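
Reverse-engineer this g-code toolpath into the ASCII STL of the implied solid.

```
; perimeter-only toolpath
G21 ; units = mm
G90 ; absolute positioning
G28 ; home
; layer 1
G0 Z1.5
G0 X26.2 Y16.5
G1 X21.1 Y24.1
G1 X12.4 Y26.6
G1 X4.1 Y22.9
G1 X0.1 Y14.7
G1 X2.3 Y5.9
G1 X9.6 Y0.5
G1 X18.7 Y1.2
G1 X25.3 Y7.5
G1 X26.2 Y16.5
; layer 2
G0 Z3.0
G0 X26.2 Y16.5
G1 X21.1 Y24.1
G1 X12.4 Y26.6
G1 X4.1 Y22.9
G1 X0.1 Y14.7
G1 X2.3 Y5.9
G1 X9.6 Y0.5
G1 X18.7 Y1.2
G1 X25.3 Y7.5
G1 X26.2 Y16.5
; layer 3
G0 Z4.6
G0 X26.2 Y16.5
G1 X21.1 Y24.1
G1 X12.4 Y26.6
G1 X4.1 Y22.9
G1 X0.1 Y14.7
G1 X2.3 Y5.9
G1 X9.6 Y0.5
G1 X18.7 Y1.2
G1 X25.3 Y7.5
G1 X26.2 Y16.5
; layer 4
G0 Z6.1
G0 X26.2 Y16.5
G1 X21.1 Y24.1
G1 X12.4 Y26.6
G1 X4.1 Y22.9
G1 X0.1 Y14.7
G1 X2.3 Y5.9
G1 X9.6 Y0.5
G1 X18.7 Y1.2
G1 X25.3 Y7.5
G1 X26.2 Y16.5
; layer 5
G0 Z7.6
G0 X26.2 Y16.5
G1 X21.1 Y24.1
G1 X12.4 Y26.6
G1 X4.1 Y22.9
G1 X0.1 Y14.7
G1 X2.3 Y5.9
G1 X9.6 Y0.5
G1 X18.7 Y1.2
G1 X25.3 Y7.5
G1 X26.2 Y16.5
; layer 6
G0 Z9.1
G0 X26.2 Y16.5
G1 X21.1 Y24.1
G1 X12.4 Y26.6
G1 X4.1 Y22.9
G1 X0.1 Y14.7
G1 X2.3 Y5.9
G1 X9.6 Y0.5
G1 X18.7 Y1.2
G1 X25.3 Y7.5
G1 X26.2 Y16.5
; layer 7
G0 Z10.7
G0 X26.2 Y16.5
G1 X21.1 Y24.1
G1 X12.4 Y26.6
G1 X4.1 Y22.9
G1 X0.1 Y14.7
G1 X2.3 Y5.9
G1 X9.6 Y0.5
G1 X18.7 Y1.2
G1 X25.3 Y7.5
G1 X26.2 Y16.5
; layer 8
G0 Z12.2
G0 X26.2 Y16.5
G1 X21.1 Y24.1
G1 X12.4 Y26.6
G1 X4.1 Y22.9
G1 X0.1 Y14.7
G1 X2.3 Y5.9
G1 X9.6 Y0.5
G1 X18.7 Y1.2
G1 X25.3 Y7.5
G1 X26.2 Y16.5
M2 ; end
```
solid part
  facet normal 0.0000 0.0000 -1.0000
    outer loop
      vertex 12.4 26.6 0.0
      vertex 21.1 24.1 0.0
      vertex 26.2 16.5 0.0
    endloop
  endfacet
  facet normal 0.0000 0.0000 -1.0000
    outer loop
      vertex 4.1 22.9 0.0
      vertex 12.4 26.6 0.0
      vertex 26.2 16.5 0.0
    endloop
  endfacet
  facet normal 0.0000 0.0000 -1.0000
    outer loop
      vertex 0.1 14.7 0.0
      vertex 4.1 22.9 0.0
      vertex 26.2 16.5 0.0
    endloop
  endfacet
  facet normal 0.0000 0.0000 -1.0000
    outer loop
      vertex 2.3 5.9 0.0
      vertex 0.1 14.7 0.0
      vertex 26.2 16.5 0.0
    endloop
  endfacet
  facet normal 0.0000 0.0000 -1.0000
    outer loop
      vertex 9.6 0.5 0.0
      vertex 2.3 5.9 0.0
      vertex 26.2 16.5 0.0
    endloop
  endfacet
  facet normal 0.0000 0.0000 -1.0000
    outer loop
      vertex 18.7 1.2 0.0
      vertex 9.6 0.5 0.0
      vertex 26.2 16.5 0.0
    endloop
  endfacet
  facet normal 0.0000 0.0000 -1.0000
    outer loop
      vertex 25.3 7.5 0.0
      vertex 18.7 1.2 0.0
      vertex 26.2 16.5 0.0
    endloop
  endfacet
  facet normal 0.0000 0.0000 1.0000
    outer loop
      vertex 26.2 16.5 12.2
      vertex 21.1 24.1 12.2
      vertex 12.4 26.6 12.2
    endloop
  endfacet
  facet normal 0.0000 0.0000 1.0000
    outer loop
      vertex 26.2 16.5 12.2
      vertex 12.4 26.6 12.2
      vertex 4.1 22.9 12.2
    endloop
  endfacet
  facet normal 0.0000 0.0000 1.0000
    outer loop
      vertex 26.2 16.5 12.2
      vertex 4.1 22.9 12.2
      vertex 0.1 14.7 12.2
    endloop
  endfacet
  facet normal 0.0000 0.0000 1.0000
    outer loop
      vertex 26.2 16.5 12.2
      vertex 0.1 14.7 12.2
      vertex 2.3 5.9 12.2
    endloop
  endfacet
  facet normal 0.0000 0.0000 1.0000
    outer loop
      vertex 26.2 16.5 12.2
      vertex 2.3 5.9 12.2
      vertex 9.6 0.5 12.2
    endloop
  endfacet
  facet normal 0.0000 0.0000 1.0000
    outer loop
      vertex 26.2 16.5 12.2
      vertex 9.6 0.5 12.2
      vertex 18.7 1.2 12.2
    endloop
  endfacet
  facet normal 0.0000 0.0000 1.0000
    outer loop
      vertex 26.2 16.5 12.2
      vertex 18.7 1.2 12.2
      vertex 25.3 7.5 12.2
    endloop
  endfacet
  facet normal 0.8304 0.5572 0.0000
    outer loop
      vertex 26.2 16.5 0.0
      vertex 21.1 24.1 0.0
      vertex 21.1 24.1 12.2
    endloop
  endfacet
  facet normal 0.8304 0.5572 0.0000
    outer loop
      vertex 26.2 16.5 0.0
      vertex 21.1 24.1 12.2
      vertex 26.2 16.5 12.2
    endloop
  endfacet
  facet normal 0.2762 0.9611 0.0000
    outer loop
      vertex 21.1 24.1 0.0
      vertex 12.4 26.6 0.0
      vertex 12.4 26.6 12.2
    endloop
  endfacet
  facet normal 0.2762 0.9611 0.0000
    outer loop
      vertex 21.1 24.1 0.0
      vertex 12.4 26.6 12.2
      vertex 21.1 24.1 12.2
    endloop
  endfacet
  facet normal -0.4072 0.9134 0.0000
    outer loop
      vertex 12.4 26.6 0.0
      vertex 4.1 22.9 0.0
      vertex 4.1 22.9 12.2
    endloop
  endfacet
  facet normal -0.4072 0.9134 0.0000
    outer loop
      vertex 12.4 26.6 0.0
      vertex 4.1 22.9 12.2
      vertex 12.4 26.6 12.2
    endloop
  endfacet
  facet normal -0.8988 0.4384 0.0000
    outer loop
      vertex 4.1 22.9 0.0
      vertex 0.1 14.7 0.0
      vertex 0.1 14.7 12.2
    endloop
  endfacet
  facet normal -0.8988 0.4384 0.0000
    outer loop
      vertex 4.1 22.9 0.0
      vertex 0.1 14.7 12.2
      vertex 4.1 22.9 12.2
    endloop
  endfacet
  facet normal -0.9701 -0.2425 0.0000
    outer loop
      vertex 0.1 14.7 0.0
      vertex 2.3 5.9 0.0
      vertex 2.3 5.9 12.2
    endloop
  endfacet
  facet normal -0.9701 -0.2425 0.0000
    outer loop
      vertex 0.1 14.7 0.0
      vertex 2.3 5.9 12.2
      vertex 0.1 14.7 12.2
    endloop
  endfacet
  facet normal -0.5947 -0.8039 0.0000
    outer loop
      vertex 2.3 5.9 0.0
      vertex 9.6 0.5 0.0
      vertex 9.6 0.5 12.2
    endloop
  endfacet
  facet normal -0.5947 -0.8039 0.0000
    outer loop
      vertex 2.3 5.9 0.0
      vertex 9.6 0.5 12.2
      vertex 2.3 5.9 12.2
    endloop
  endfacet
  facet normal 0.0767 -0.9971 0.0000
    outer loop
      vertex 9.6 0.5 0.0
      vertex 18.7 1.2 0.0
      vertex 18.7 1.2 12.2
    endloop
  endfacet
  facet normal 0.0767 -0.9971 0.0000
    outer loop
      vertex 9.6 0.5 0.0
      vertex 18.7 1.2 12.2
      vertex 9.6 0.5 12.2
    endloop
  endfacet
  facet normal 0.6905 -0.7234 0.0000
    outer loop
      vertex 18.7 1.2 0.0
      vertex 25.3 7.5 0.0
      vertex 25.3 7.5 12.2
    endloop
  endfacet
  facet normal 0.6905 -0.7234 0.0000
    outer loop
      vertex 18.7 1.2 0.0
      vertex 25.3 7.5 12.2
      vertex 18.7 1.2 12.2
    endloop
  endfacet
  facet normal 0.9950 -0.0995 0.0000
    outer loop
      vertex 25.3 7.5 0.0
      vertex 26.2 16.5 0.0
      vertex 26.2 16.5 12.2
    endloop
  endfacet
  facet normal 0.9950 -0.0995 0.0000
    outer loop
      vertex 25.3 7.5 0.0
      vertex 26.2 16.5 12.2
      vertex 25.3 7.5 12.2
    endloop
  endfacet
endsolid part

The G0 Z moves step by Δz≈1.5 mm. Every layer's G1 loop is the same polygon, so the solid is a straight extrusion of it from z=0 to z≈12.2. Closing with flat bottom and top caps and triangulating gives 32 facets — a regular 9-sided prism (a cylinder approximated with 9 flat sides), circumscribed radius ≈ 13.3 mm, height ≈ 12.2 mm.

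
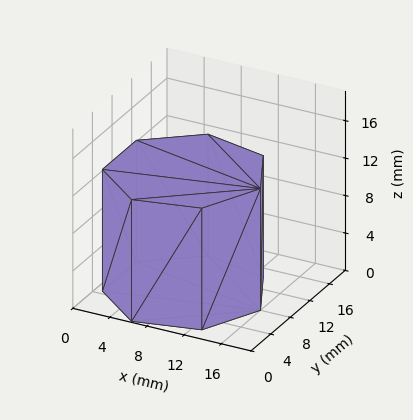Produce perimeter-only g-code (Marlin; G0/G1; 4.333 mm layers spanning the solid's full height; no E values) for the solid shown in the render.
Reading the render: the shape is a regular 7-sided prism (a cylinder approximated with 7 flat sides), circumscribed radius ≈ 8 mm, height ≈ 13 mm (dimensions read to the nearest mm from the axis ticks). For the g-code, the solid's height is divided into equal slices at the stated Δz and each level perimeter traced with G1 moves after a G0 lift.

; perimeter-only toolpath
G21 ; units = mm
G90 ; absolute positioning
G28 ; home
; layer 1
G0 Z4.333
G0 X16.000 Y8.000
G1 X12.988 Y14.255
G1 X6.220 Y15.799
G1 X0.792 Y11.471
G1 X0.792 Y4.529
G1 X6.220 Y0.201
G1 X12.988 Y1.745
G1 X16.000 Y8.000
; layer 2
G0 Z8.667
G0 X16.000 Y8.000
G1 X12.988 Y14.255
G1 X6.220 Y15.799
G1 X0.792 Y11.471
G1 X0.792 Y4.529
G1 X6.220 Y0.201
G1 X12.988 Y1.745
G1 X16.000 Y8.000
; layer 3
G0 Z13.000
G0 X16.000 Y8.000
G1 X12.988 Y14.255
G1 X6.220 Y15.799
G1 X0.792 Y11.471
G1 X0.792 Y4.529
G1 X6.220 Y0.201
G1 X12.988 Y1.745
G1 X16.000 Y8.000
M2 ; end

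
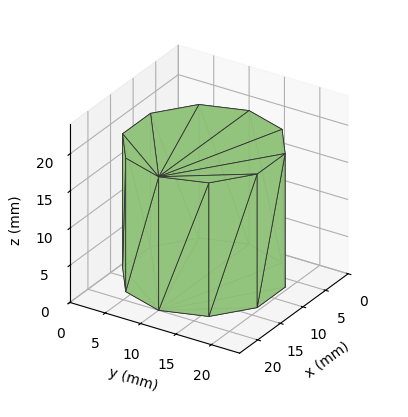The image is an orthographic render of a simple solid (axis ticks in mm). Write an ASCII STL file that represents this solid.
Reading the render: the shape is a regular 10-sided prism (a cylinder approximated with 10 flat sides), circumscribed radius ≈ 10 mm, height ≈ 18 mm (dimensions read to the nearest mm from the axis ticks). For the STL, each face is triangulated and given an outward normal.

solid part
  facet normal 0.0000 0.0000 -1.0000
    outer loop
      vertex 13.090 19.511 0.000
      vertex 18.090 15.878 0.000
      vertex 20.000 10.000 0.000
    endloop
  endfacet
  facet normal 0.0000 0.0000 -1.0000
    outer loop
      vertex 6.910 19.511 0.000
      vertex 13.090 19.511 0.000
      vertex 20.000 10.000 0.000
    endloop
  endfacet
  facet normal 0.0000 0.0000 -1.0000
    outer loop
      vertex 1.910 15.878 0.000
      vertex 6.910 19.511 0.000
      vertex 20.000 10.000 0.000
    endloop
  endfacet
  facet normal 0.0000 0.0000 -1.0000
    outer loop
      vertex 0.000 10.000 0.000
      vertex 1.910 15.878 0.000
      vertex 20.000 10.000 0.000
    endloop
  endfacet
  facet normal 0.0000 0.0000 -1.0000
    outer loop
      vertex 1.910 4.122 0.000
      vertex 0.000 10.000 0.000
      vertex 20.000 10.000 0.000
    endloop
  endfacet
  facet normal 0.0000 0.0000 -1.0000
    outer loop
      vertex 6.910 0.489 0.000
      vertex 1.910 4.122 0.000
      vertex 20.000 10.000 0.000
    endloop
  endfacet
  facet normal 0.0000 0.0000 -1.0000
    outer loop
      vertex 13.090 0.489 0.000
      vertex 6.910 0.489 0.000
      vertex 20.000 10.000 0.000
    endloop
  endfacet
  facet normal 0.0000 0.0000 -1.0000
    outer loop
      vertex 18.090 4.122 0.000
      vertex 13.090 0.489 0.000
      vertex 20.000 10.000 0.000
    endloop
  endfacet
  facet normal 0.0000 0.0000 1.0000
    outer loop
      vertex 20.000 10.000 18.000
      vertex 18.090 15.878 18.000
      vertex 13.090 19.511 18.000
    endloop
  endfacet
  facet normal 0.0000 0.0000 1.0000
    outer loop
      vertex 20.000 10.000 18.000
      vertex 13.090 19.511 18.000
      vertex 6.910 19.511 18.000
    endloop
  endfacet
  facet normal 0.0000 0.0000 1.0000
    outer loop
      vertex 20.000 10.000 18.000
      vertex 6.910 19.511 18.000
      vertex 1.910 15.878 18.000
    endloop
  endfacet
  facet normal 0.0000 0.0000 1.0000
    outer loop
      vertex 20.000 10.000 18.000
      vertex 1.910 15.878 18.000
      vertex 0.000 10.000 18.000
    endloop
  endfacet
  facet normal 0.0000 0.0000 1.0000
    outer loop
      vertex 20.000 10.000 18.000
      vertex 0.000 10.000 18.000
      vertex 1.910 4.122 18.000
    endloop
  endfacet
  facet normal 0.0000 0.0000 1.0000
    outer loop
      vertex 20.000 10.000 18.000
      vertex 1.910 4.122 18.000
      vertex 6.910 0.489 18.000
    endloop
  endfacet
  facet normal 0.0000 0.0000 1.0000
    outer loop
      vertex 20.000 10.000 18.000
      vertex 6.910 0.489 18.000
      vertex 13.090 0.489 18.000
    endloop
  endfacet
  facet normal 0.0000 0.0000 1.0000
    outer loop
      vertex 20.000 10.000 18.000
      vertex 13.090 0.489 18.000
      vertex 18.090 4.122 18.000
    endloop
  endfacet
  facet normal 0.9511 0.3090 0.0000
    outer loop
      vertex 20.000 10.000 0.000
      vertex 18.090 15.878 0.000
      vertex 18.090 15.878 18.000
    endloop
  endfacet
  facet normal 0.9511 0.3090 0.0000
    outer loop
      vertex 20.000 10.000 0.000
      vertex 18.090 15.878 18.000
      vertex 20.000 10.000 18.000
    endloop
  endfacet
  facet normal 0.5878 0.8090 0.0000
    outer loop
      vertex 18.090 15.878 0.000
      vertex 13.090 19.511 0.000
      vertex 13.090 19.511 18.000
    endloop
  endfacet
  facet normal 0.5878 0.8090 0.0000
    outer loop
      vertex 18.090 15.878 0.000
      vertex 13.090 19.511 18.000
      vertex 18.090 15.878 18.000
    endloop
  endfacet
  facet normal 0.0000 1.0000 0.0000
    outer loop
      vertex 13.090 19.511 0.000
      vertex 6.910 19.511 0.000
      vertex 6.910 19.511 18.000
    endloop
  endfacet
  facet normal 0.0000 1.0000 0.0000
    outer loop
      vertex 13.090 19.511 0.000
      vertex 6.910 19.511 18.000
      vertex 13.090 19.511 18.000
    endloop
  endfacet
  facet normal -0.5878 0.8090 0.0000
    outer loop
      vertex 6.910 19.511 0.000
      vertex 1.910 15.878 0.000
      vertex 1.910 15.878 18.000
    endloop
  endfacet
  facet normal -0.5878 0.8090 0.0000
    outer loop
      vertex 6.910 19.511 0.000
      vertex 1.910 15.878 18.000
      vertex 6.910 19.511 18.000
    endloop
  endfacet
  facet normal -0.9511 0.3090 0.0000
    outer loop
      vertex 1.910 15.878 0.000
      vertex 0.000 10.000 0.000
      vertex 0.000 10.000 18.000
    endloop
  endfacet
  facet normal -0.9511 0.3090 0.0000
    outer loop
      vertex 1.910 15.878 0.000
      vertex 0.000 10.000 18.000
      vertex 1.910 15.878 18.000
    endloop
  endfacet
  facet normal -0.9511 -0.3090 0.0000
    outer loop
      vertex 0.000 10.000 0.000
      vertex 1.910 4.122 0.000
      vertex 1.910 4.122 18.000
    endloop
  endfacet
  facet normal -0.9511 -0.3090 0.0000
    outer loop
      vertex 0.000 10.000 0.000
      vertex 1.910 4.122 18.000
      vertex 0.000 10.000 18.000
    endloop
  endfacet
  facet normal -0.5878 -0.8090 0.0000
    outer loop
      vertex 1.910 4.122 0.000
      vertex 6.910 0.489 0.000
      vertex 6.910 0.489 18.000
    endloop
  endfacet
  facet normal -0.5878 -0.8090 0.0000
    outer loop
      vertex 1.910 4.122 0.000
      vertex 6.910 0.489 18.000
      vertex 1.910 4.122 18.000
    endloop
  endfacet
  facet normal 0.0000 -1.0000 0.0000
    outer loop
      vertex 6.910 0.489 0.000
      vertex 13.090 0.489 0.000
      vertex 13.090 0.489 18.000
    endloop
  endfacet
  facet normal 0.0000 -1.0000 0.0000
    outer loop
      vertex 6.910 0.489 0.000
      vertex 13.090 0.489 18.000
      vertex 6.910 0.489 18.000
    endloop
  endfacet
  facet normal 0.5878 -0.8090 0.0000
    outer loop
      vertex 13.090 0.489 0.000
      vertex 18.090 4.122 0.000
      vertex 18.090 4.122 18.000
    endloop
  endfacet
  facet normal 0.5878 -0.8090 0.0000
    outer loop
      vertex 13.090 0.489 0.000
      vertex 18.090 4.122 18.000
      vertex 13.090 0.489 18.000
    endloop
  endfacet
  facet normal 0.9511 -0.3090 0.0000
    outer loop
      vertex 18.090 4.122 0.000
      vertex 20.000 10.000 0.000
      vertex 20.000 10.000 18.000
    endloop
  endfacet
  facet normal 0.9511 -0.3090 0.0000
    outer loop
      vertex 18.090 4.122 0.000
      vertex 20.000 10.000 18.000
      vertex 18.090 4.122 18.000
    endloop
  endfacet
endsolid part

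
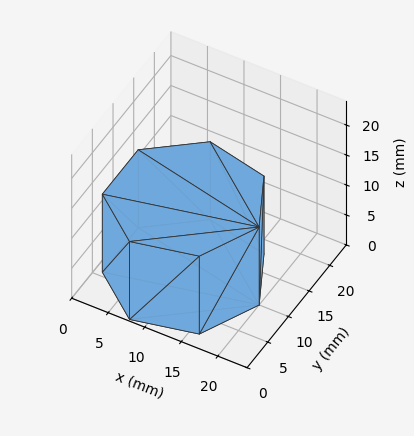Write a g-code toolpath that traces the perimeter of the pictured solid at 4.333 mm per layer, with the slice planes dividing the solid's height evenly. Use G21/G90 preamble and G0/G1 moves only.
Reading the render: the shape is a regular 7-sided prism (a cylinder approximated with 7 flat sides), circumscribed radius ≈ 10 mm, height ≈ 13 mm (dimensions read to the nearest mm from the axis ticks). For the g-code, the solid's height is divided into equal slices at the stated Δz and each level perimeter traced with G1 moves after a G0 lift.

; perimeter-only toolpath
G21 ; units = mm
G90 ; absolute positioning
G28 ; home
; layer 1
G0 Z4.333
G0 X20.000 Y10.000
G1 X16.235 Y17.818
G1 X7.775 Y19.749
G1 X0.990 Y14.339
G1 X0.990 Y5.661
G1 X7.775 Y0.251
G1 X16.235 Y2.182
G1 X20.000 Y10.000
; layer 2
G0 Z8.667
G0 X20.000 Y10.000
G1 X16.235 Y17.818
G1 X7.775 Y19.749
G1 X0.990 Y14.339
G1 X0.990 Y5.661
G1 X7.775 Y0.251
G1 X16.235 Y2.182
G1 X20.000 Y10.000
; layer 3
G0 Z13.000
G0 X20.000 Y10.000
G1 X16.235 Y17.818
G1 X7.775 Y19.749
G1 X0.990 Y14.339
G1 X0.990 Y5.661
G1 X7.775 Y0.251
G1 X16.235 Y2.182
G1 X20.000 Y10.000
M2 ; end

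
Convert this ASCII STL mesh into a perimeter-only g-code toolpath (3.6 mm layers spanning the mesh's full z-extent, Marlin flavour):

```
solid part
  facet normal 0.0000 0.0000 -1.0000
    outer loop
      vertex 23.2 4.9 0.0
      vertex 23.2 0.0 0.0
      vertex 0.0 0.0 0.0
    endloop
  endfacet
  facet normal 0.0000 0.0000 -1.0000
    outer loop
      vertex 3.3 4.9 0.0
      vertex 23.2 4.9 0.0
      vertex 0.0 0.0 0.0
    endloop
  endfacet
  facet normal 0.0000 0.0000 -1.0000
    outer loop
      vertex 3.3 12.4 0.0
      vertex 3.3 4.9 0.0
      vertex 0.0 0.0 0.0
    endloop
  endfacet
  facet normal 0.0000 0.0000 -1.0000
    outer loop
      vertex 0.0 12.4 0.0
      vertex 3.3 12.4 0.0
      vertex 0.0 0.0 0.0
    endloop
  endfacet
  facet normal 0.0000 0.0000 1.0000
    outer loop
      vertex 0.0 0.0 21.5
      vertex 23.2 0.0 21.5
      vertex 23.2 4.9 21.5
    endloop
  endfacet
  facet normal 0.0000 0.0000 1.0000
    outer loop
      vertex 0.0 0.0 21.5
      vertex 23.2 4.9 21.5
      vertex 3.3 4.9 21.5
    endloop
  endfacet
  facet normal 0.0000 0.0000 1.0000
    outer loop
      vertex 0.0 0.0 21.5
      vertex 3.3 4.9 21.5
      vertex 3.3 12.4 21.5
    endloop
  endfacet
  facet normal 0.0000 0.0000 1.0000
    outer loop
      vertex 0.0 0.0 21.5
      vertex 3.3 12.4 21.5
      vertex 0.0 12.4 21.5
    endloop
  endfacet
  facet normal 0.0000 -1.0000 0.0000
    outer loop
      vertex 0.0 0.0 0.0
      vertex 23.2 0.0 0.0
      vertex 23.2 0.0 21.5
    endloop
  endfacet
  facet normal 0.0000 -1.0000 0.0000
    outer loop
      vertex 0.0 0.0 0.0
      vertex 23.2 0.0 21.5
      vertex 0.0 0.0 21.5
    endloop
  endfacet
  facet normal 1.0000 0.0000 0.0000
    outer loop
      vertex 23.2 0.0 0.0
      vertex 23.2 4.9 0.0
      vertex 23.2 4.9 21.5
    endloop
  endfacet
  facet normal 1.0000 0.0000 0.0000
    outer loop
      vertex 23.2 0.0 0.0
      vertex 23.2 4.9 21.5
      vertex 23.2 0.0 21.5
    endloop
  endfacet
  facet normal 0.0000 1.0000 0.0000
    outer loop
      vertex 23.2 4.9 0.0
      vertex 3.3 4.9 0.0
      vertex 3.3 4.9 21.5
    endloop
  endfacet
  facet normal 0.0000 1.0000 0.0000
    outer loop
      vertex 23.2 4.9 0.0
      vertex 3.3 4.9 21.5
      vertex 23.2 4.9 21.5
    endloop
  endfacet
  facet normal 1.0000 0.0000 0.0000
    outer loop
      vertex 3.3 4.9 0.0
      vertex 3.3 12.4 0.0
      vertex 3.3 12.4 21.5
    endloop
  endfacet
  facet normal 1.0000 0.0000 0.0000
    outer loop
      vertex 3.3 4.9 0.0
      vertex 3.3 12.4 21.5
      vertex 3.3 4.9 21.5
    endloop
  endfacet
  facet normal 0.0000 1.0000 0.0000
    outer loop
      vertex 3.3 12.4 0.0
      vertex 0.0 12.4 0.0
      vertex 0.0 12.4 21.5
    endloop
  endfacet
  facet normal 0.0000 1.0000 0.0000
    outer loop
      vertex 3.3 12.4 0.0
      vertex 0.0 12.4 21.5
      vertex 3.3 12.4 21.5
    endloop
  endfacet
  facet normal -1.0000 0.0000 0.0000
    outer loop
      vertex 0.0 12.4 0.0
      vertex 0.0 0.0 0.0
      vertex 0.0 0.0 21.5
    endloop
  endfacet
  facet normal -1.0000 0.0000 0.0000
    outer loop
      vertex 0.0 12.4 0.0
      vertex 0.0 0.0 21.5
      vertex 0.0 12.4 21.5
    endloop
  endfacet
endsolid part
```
; perimeter-only toolpath
G21 ; units = mm
G90 ; absolute positioning
G28 ; home
; layer 1
G0 Z3.6
G0 X0.0 Y0.0
G1 X23.2 Y0.0
G1 X23.2 Y4.9
G1 X3.3 Y4.9
G1 X3.3 Y12.4
G1 X0.0 Y12.4
G1 X0.0 Y0.0
; layer 2
G0 Z7.2
G0 X0.0 Y0.0
G1 X23.2 Y0.0
G1 X23.2 Y4.9
G1 X3.3 Y4.9
G1 X3.3 Y12.4
G1 X0.0 Y12.4
G1 X0.0 Y0.0
; layer 3
G0 Z10.8
G0 X0.0 Y0.0
G1 X23.2 Y0.0
G1 X23.2 Y4.9
G1 X3.3 Y4.9
G1 X3.3 Y12.4
G1 X0.0 Y12.4
G1 X0.0 Y0.0
; layer 4
G0 Z14.3
G0 X0.0 Y0.0
G1 X23.2 Y0.0
G1 X23.2 Y4.9
G1 X3.3 Y4.9
G1 X3.3 Y12.4
G1 X0.0 Y12.4
G1 X0.0 Y0.0
; layer 5
G0 Z17.9
G0 X0.0 Y0.0
G1 X23.2 Y0.0
G1 X23.2 Y4.9
G1 X3.3 Y4.9
G1 X3.3 Y12.4
G1 X0.0 Y12.4
G1 X0.0 Y0.0
; layer 6
G0 Z21.5
G0 X0.0 Y0.0
G1 X23.2 Y0.0
G1 X23.2 Y4.9
G1 X3.3 Y4.9
G1 X3.3 Y12.4
G1 X0.0 Y12.4
G1 X0.0 Y0.0
M2 ; end

The solid is an L-shaped prism: outer 23.2 × 12.4 mm, arm thicknesses ≈ 4.9 mm (horizontal) and 3.3 mm (vertical), extruded 21.5 mm in z. Slicing at Δz = 3.6 mm — 6 equal slices spanning the solid's height, so layer i sits at z = i·h/6 — gives 6 non-empty perimeters. Each is a 6-segment closed polygon; G0 lifts to the layer z and rapids to the start vertex, then G1 traces the edges.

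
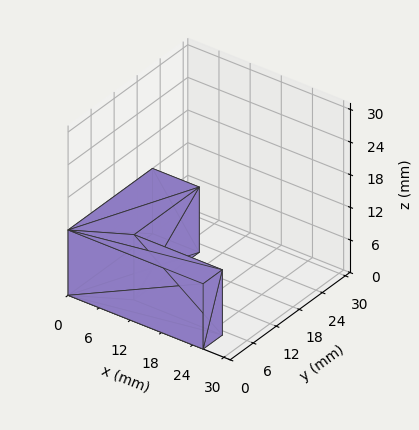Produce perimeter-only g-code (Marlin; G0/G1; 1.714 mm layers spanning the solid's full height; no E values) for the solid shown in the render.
Reading the render: the shape is an L-shaped prism: outer 26 × 22 mm, arm thicknesses ≈ 5 mm (horizontal) and 9 mm (vertical), extruded 12 mm in z (dimensions read to the nearest mm from the axis ticks). For the g-code, the solid's height is divided into equal slices at the stated Δz and each level perimeter traced with G1 moves after a G0 lift.

; perimeter-only toolpath
G21 ; units = mm
G90 ; absolute positioning
G28 ; home
; layer 1
G0 Z1.714
G0 X0.000 Y0.000
G1 X26.000 Y0.000
G1 X26.000 Y5.000
G1 X9.000 Y5.000
G1 X9.000 Y22.000
G1 X0.000 Y22.000
G1 X0.000 Y0.000
; layer 2
G0 Z3.429
G0 X0.000 Y0.000
G1 X26.000 Y0.000
G1 X26.000 Y5.000
G1 X9.000 Y5.000
G1 X9.000 Y22.000
G1 X0.000 Y22.000
G1 X0.000 Y0.000
; layer 3
G0 Z5.143
G0 X0.000 Y0.000
G1 X26.000 Y0.000
G1 X26.000 Y5.000
G1 X9.000 Y5.000
G1 X9.000 Y22.000
G1 X0.000 Y22.000
G1 X0.000 Y0.000
; layer 4
G0 Z6.857
G0 X0.000 Y0.000
G1 X26.000 Y0.000
G1 X26.000 Y5.000
G1 X9.000 Y5.000
G1 X9.000 Y22.000
G1 X0.000 Y22.000
G1 X0.000 Y0.000
; layer 5
G0 Z8.571
G0 X0.000 Y0.000
G1 X26.000 Y0.000
G1 X26.000 Y5.000
G1 X9.000 Y5.000
G1 X9.000 Y22.000
G1 X0.000 Y22.000
G1 X0.000 Y0.000
; layer 6
G0 Z10.286
G0 X0.000 Y0.000
G1 X26.000 Y0.000
G1 X26.000 Y5.000
G1 X9.000 Y5.000
G1 X9.000 Y22.000
G1 X0.000 Y22.000
G1 X0.000 Y0.000
; layer 7
G0 Z12.000
G0 X0.000 Y0.000
G1 X26.000 Y0.000
G1 X26.000 Y5.000
G1 X9.000 Y5.000
G1 X9.000 Y22.000
G1 X0.000 Y22.000
G1 X0.000 Y0.000
M2 ; end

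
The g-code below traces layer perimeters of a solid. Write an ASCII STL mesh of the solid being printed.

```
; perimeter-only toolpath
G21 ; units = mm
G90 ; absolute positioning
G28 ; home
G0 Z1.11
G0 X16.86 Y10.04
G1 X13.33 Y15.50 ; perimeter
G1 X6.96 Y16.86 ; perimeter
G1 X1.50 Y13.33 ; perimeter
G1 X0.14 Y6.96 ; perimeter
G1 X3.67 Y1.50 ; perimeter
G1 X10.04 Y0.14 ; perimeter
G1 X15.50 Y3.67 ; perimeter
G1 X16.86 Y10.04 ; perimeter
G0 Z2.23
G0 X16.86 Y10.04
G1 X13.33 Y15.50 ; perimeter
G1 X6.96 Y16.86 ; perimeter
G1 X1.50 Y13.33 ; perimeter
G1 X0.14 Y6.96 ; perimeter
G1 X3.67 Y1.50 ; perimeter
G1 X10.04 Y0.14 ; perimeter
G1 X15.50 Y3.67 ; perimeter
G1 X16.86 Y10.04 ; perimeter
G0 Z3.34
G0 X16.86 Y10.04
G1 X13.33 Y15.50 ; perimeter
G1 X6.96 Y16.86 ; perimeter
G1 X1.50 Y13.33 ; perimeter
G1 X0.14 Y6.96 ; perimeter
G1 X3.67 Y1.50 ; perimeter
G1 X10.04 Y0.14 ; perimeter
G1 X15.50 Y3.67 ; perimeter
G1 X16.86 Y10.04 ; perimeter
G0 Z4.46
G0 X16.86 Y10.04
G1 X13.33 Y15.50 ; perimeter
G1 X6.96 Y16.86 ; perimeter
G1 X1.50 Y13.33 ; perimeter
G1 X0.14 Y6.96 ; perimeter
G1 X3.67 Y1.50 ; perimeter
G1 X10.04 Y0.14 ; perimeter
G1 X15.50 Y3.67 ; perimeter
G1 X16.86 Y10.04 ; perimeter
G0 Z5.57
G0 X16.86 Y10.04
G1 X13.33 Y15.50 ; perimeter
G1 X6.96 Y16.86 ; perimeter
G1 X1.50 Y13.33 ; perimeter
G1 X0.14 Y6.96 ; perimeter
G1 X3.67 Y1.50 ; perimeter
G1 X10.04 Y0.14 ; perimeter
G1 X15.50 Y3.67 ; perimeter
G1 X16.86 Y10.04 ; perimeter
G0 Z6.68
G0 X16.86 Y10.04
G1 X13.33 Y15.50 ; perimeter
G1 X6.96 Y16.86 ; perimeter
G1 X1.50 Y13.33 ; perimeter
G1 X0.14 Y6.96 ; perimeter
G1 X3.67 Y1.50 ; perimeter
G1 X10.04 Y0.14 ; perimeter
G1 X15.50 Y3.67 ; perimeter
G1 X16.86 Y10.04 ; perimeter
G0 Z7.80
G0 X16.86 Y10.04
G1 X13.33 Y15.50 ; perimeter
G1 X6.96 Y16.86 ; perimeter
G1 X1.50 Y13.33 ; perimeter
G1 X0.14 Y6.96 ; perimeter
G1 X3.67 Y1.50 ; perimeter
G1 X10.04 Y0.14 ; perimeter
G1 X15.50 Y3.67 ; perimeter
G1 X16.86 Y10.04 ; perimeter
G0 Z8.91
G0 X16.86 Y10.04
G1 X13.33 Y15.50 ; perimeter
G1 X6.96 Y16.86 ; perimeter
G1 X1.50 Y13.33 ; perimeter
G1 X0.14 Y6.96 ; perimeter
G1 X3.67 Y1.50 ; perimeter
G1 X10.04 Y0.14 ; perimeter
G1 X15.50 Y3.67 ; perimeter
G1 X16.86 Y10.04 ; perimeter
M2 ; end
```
solid part
  facet normal 0.0000 0.0000 -1.0000
    outer loop
      vertex 6.96 16.86 0.00
      vertex 13.33 15.50 0.00
      vertex 16.86 10.04 0.00
    endloop
  endfacet
  facet normal 0.0000 0.0000 -1.0000
    outer loop
      vertex 1.50 13.33 0.00
      vertex 6.96 16.86 0.00
      vertex 16.86 10.04 0.00
    endloop
  endfacet
  facet normal 0.0000 0.0000 -1.0000
    outer loop
      vertex 0.14 6.96 0.00
      vertex 1.50 13.33 0.00
      vertex 16.86 10.04 0.00
    endloop
  endfacet
  facet normal 0.0000 0.0000 -1.0000
    outer loop
      vertex 3.67 1.50 0.00
      vertex 0.14 6.96 0.00
      vertex 16.86 10.04 0.00
    endloop
  endfacet
  facet normal 0.0000 0.0000 -1.0000
    outer loop
      vertex 10.04 0.14 0.00
      vertex 3.67 1.50 0.00
      vertex 16.86 10.04 0.00
    endloop
  endfacet
  facet normal 0.0000 0.0000 -1.0000
    outer loop
      vertex 15.50 3.67 0.00
      vertex 10.04 0.14 0.00
      vertex 16.86 10.04 0.00
    endloop
  endfacet
  facet normal 0.0000 0.0000 1.0000
    outer loop
      vertex 16.86 10.04 8.91
      vertex 13.33 15.50 8.91
      vertex 6.96 16.86 8.91
    endloop
  endfacet
  facet normal 0.0000 0.0000 1.0000
    outer loop
      vertex 16.86 10.04 8.91
      vertex 6.96 16.86 8.91
      vertex 1.50 13.33 8.91
    endloop
  endfacet
  facet normal 0.0000 0.0000 1.0000
    outer loop
      vertex 16.86 10.04 8.91
      vertex 1.50 13.33 8.91
      vertex 0.14 6.96 8.91
    endloop
  endfacet
  facet normal 0.0000 0.0000 1.0000
    outer loop
      vertex 16.86 10.04 8.91
      vertex 0.14 6.96 8.91
      vertex 3.67 1.50 8.91
    endloop
  endfacet
  facet normal 0.0000 0.0000 1.0000
    outer loop
      vertex 16.86 10.04 8.91
      vertex 3.67 1.50 8.91
      vertex 10.04 0.14 8.91
    endloop
  endfacet
  facet normal 0.0000 0.0000 1.0000
    outer loop
      vertex 16.86 10.04 8.91
      vertex 10.04 0.14 8.91
      vertex 15.50 3.67 8.91
    endloop
  endfacet
  facet normal 0.8398 0.5429 0.0000
    outer loop
      vertex 16.86 10.04 0.00
      vertex 13.33 15.50 0.00
      vertex 13.33 15.50 8.91
    endloop
  endfacet
  facet normal 0.8398 0.5429 0.0000
    outer loop
      vertex 16.86 10.04 0.00
      vertex 13.33 15.50 8.91
      vertex 16.86 10.04 8.91
    endloop
  endfacet
  facet normal 0.2088 0.9780 0.0000
    outer loop
      vertex 13.33 15.50 0.00
      vertex 6.96 16.86 0.00
      vertex 6.96 16.86 8.91
    endloop
  endfacet
  facet normal 0.2088 0.9780 0.0000
    outer loop
      vertex 13.33 15.50 0.00
      vertex 6.96 16.86 8.91
      vertex 13.33 15.50 8.91
    endloop
  endfacet
  facet normal -0.5429 0.8398 0.0000
    outer loop
      vertex 6.96 16.86 0.00
      vertex 1.50 13.33 0.00
      vertex 1.50 13.33 8.91
    endloop
  endfacet
  facet normal -0.5429 0.8398 0.0000
    outer loop
      vertex 6.96 16.86 0.00
      vertex 1.50 13.33 8.91
      vertex 6.96 16.86 8.91
    endloop
  endfacet
  facet normal -0.9780 0.2088 0.0000
    outer loop
      vertex 1.50 13.33 0.00
      vertex 0.14 6.96 0.00
      vertex 0.14 6.96 8.91
    endloop
  endfacet
  facet normal -0.9780 0.2088 0.0000
    outer loop
      vertex 1.50 13.33 0.00
      vertex 0.14 6.96 8.91
      vertex 1.50 13.33 8.91
    endloop
  endfacet
  facet normal -0.8398 -0.5429 0.0000
    outer loop
      vertex 0.14 6.96 0.00
      vertex 3.67 1.50 0.00
      vertex 3.67 1.50 8.91
    endloop
  endfacet
  facet normal -0.8398 -0.5429 0.0000
    outer loop
      vertex 0.14 6.96 0.00
      vertex 3.67 1.50 8.91
      vertex 0.14 6.96 8.91
    endloop
  endfacet
  facet normal -0.2088 -0.9780 0.0000
    outer loop
      vertex 3.67 1.50 0.00
      vertex 10.04 0.14 0.00
      vertex 10.04 0.14 8.91
    endloop
  endfacet
  facet normal -0.2088 -0.9780 0.0000
    outer loop
      vertex 3.67 1.50 0.00
      vertex 10.04 0.14 8.91
      vertex 3.67 1.50 8.91
    endloop
  endfacet
  facet normal 0.5429 -0.8398 0.0000
    outer loop
      vertex 10.04 0.14 0.00
      vertex 15.50 3.67 0.00
      vertex 15.50 3.67 8.91
    endloop
  endfacet
  facet normal 0.5429 -0.8398 0.0000
    outer loop
      vertex 10.04 0.14 0.00
      vertex 15.50 3.67 8.91
      vertex 10.04 0.14 8.91
    endloop
  endfacet
  facet normal 0.9780 -0.2088 0.0000
    outer loop
      vertex 15.50 3.67 0.00
      vertex 16.86 10.04 0.00
      vertex 16.86 10.04 8.91
    endloop
  endfacet
  facet normal 0.9780 -0.2088 0.0000
    outer loop
      vertex 15.50 3.67 0.00
      vertex 16.86 10.04 8.91
      vertex 15.50 3.67 8.91
    endloop
  endfacet
endsolid part

The G0 Z moves step by Δz≈1.11 mm. Every layer's G1 loop is the same polygon, so the solid is a straight extrusion of it from z=0 to z≈8.91. Closing with flat bottom and top caps and triangulating gives 28 facets — a regular 8-sided prism (a cylinder approximated with 8 flat sides), circumscribed radius ≈ 8.5 mm, height ≈ 8.91 mm.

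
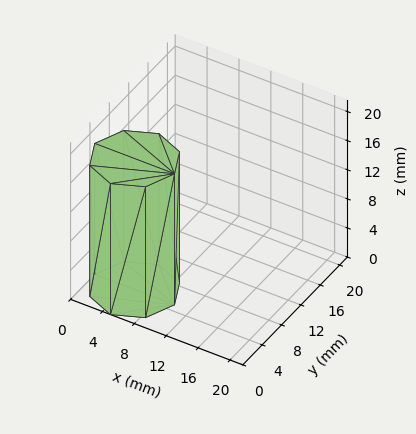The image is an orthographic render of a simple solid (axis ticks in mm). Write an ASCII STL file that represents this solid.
Reading the render: the shape is a regular 8-sided prism (a cylinder approximated with 8 flat sides), circumscribed radius ≈ 5 mm, height ≈ 18 mm (dimensions read to the nearest mm from the axis ticks). For the STL, each face is triangulated and given an outward normal.

solid part
  facet normal 0.0000 0.0000 -1.0000
    outer loop
      vertex 5.0 10.0 0.0
      vertex 8.5 8.5 0.0
      vertex 10.0 5.0 0.0
    endloop
  endfacet
  facet normal 0.0000 0.0000 -1.0000
    outer loop
      vertex 1.5 8.5 0.0
      vertex 5.0 10.0 0.0
      vertex 10.0 5.0 0.0
    endloop
  endfacet
  facet normal 0.0000 0.0000 -1.0000
    outer loop
      vertex 0.0 5.0 0.0
      vertex 1.5 8.5 0.0
      vertex 10.0 5.0 0.0
    endloop
  endfacet
  facet normal 0.0000 0.0000 -1.0000
    outer loop
      vertex 1.5 1.5 0.0
      vertex 0.0 5.0 0.0
      vertex 10.0 5.0 0.0
    endloop
  endfacet
  facet normal 0.0000 0.0000 -1.0000
    outer loop
      vertex 5.0 0.0 0.0
      vertex 1.5 1.5 0.0
      vertex 10.0 5.0 0.0
    endloop
  endfacet
  facet normal 0.0000 0.0000 -1.0000
    outer loop
      vertex 8.5 1.5 0.0
      vertex 5.0 0.0 0.0
      vertex 10.0 5.0 0.0
    endloop
  endfacet
  facet normal 0.0000 0.0000 1.0000
    outer loop
      vertex 10.0 5.0 18.0
      vertex 8.5 8.5 18.0
      vertex 5.0 10.0 18.0
    endloop
  endfacet
  facet normal 0.0000 0.0000 1.0000
    outer loop
      vertex 10.0 5.0 18.0
      vertex 5.0 10.0 18.0
      vertex 1.5 8.5 18.0
    endloop
  endfacet
  facet normal 0.0000 0.0000 1.0000
    outer loop
      vertex 10.0 5.0 18.0
      vertex 1.5 8.5 18.0
      vertex 0.0 5.0 18.0
    endloop
  endfacet
  facet normal 0.0000 0.0000 1.0000
    outer loop
      vertex 10.0 5.0 18.0
      vertex 0.0 5.0 18.0
      vertex 1.5 1.5 18.0
    endloop
  endfacet
  facet normal 0.0000 0.0000 1.0000
    outer loop
      vertex 10.0 5.0 18.0
      vertex 1.5 1.5 18.0
      vertex 5.0 0.0 18.0
    endloop
  endfacet
  facet normal 0.0000 0.0000 1.0000
    outer loop
      vertex 10.0 5.0 18.0
      vertex 5.0 0.0 18.0
      vertex 8.5 1.5 18.0
    endloop
  endfacet
  facet normal 0.9191 0.3939 0.0000
    outer loop
      vertex 10.0 5.0 0.0
      vertex 8.5 8.5 0.0
      vertex 8.5 8.5 18.0
    endloop
  endfacet
  facet normal 0.9191 0.3939 0.0000
    outer loop
      vertex 10.0 5.0 0.0
      vertex 8.5 8.5 18.0
      vertex 10.0 5.0 18.0
    endloop
  endfacet
  facet normal 0.3939 0.9191 0.0000
    outer loop
      vertex 8.5 8.5 0.0
      vertex 5.0 10.0 0.0
      vertex 5.0 10.0 18.0
    endloop
  endfacet
  facet normal 0.3939 0.9191 0.0000
    outer loop
      vertex 8.5 8.5 0.0
      vertex 5.0 10.0 18.0
      vertex 8.5 8.5 18.0
    endloop
  endfacet
  facet normal -0.3939 0.9191 0.0000
    outer loop
      vertex 5.0 10.0 0.0
      vertex 1.5 8.5 0.0
      vertex 1.5 8.5 18.0
    endloop
  endfacet
  facet normal -0.3939 0.9191 0.0000
    outer loop
      vertex 5.0 10.0 0.0
      vertex 1.5 8.5 18.0
      vertex 5.0 10.0 18.0
    endloop
  endfacet
  facet normal -0.9191 0.3939 0.0000
    outer loop
      vertex 1.5 8.5 0.0
      vertex 0.0 5.0 0.0
      vertex 0.0 5.0 18.0
    endloop
  endfacet
  facet normal -0.9191 0.3939 0.0000
    outer loop
      vertex 1.5 8.5 0.0
      vertex 0.0 5.0 18.0
      vertex 1.5 8.5 18.0
    endloop
  endfacet
  facet normal -0.9191 -0.3939 0.0000
    outer loop
      vertex 0.0 5.0 0.0
      vertex 1.5 1.5 0.0
      vertex 1.5 1.5 18.0
    endloop
  endfacet
  facet normal -0.9191 -0.3939 0.0000
    outer loop
      vertex 0.0 5.0 0.0
      vertex 1.5 1.5 18.0
      vertex 0.0 5.0 18.0
    endloop
  endfacet
  facet normal -0.3939 -0.9191 0.0000
    outer loop
      vertex 1.5 1.5 0.0
      vertex 5.0 0.0 0.0
      vertex 5.0 0.0 18.0
    endloop
  endfacet
  facet normal -0.3939 -0.9191 0.0000
    outer loop
      vertex 1.5 1.5 0.0
      vertex 5.0 0.0 18.0
      vertex 1.5 1.5 18.0
    endloop
  endfacet
  facet normal 0.3939 -0.9191 0.0000
    outer loop
      vertex 5.0 0.0 0.0
      vertex 8.5 1.5 0.0
      vertex 8.5 1.5 18.0
    endloop
  endfacet
  facet normal 0.3939 -0.9191 0.0000
    outer loop
      vertex 5.0 0.0 0.0
      vertex 8.5 1.5 18.0
      vertex 5.0 0.0 18.0
    endloop
  endfacet
  facet normal 0.9191 -0.3939 0.0000
    outer loop
      vertex 8.5 1.5 0.0
      vertex 10.0 5.0 0.0
      vertex 10.0 5.0 18.0
    endloop
  endfacet
  facet normal 0.9191 -0.3939 0.0000
    outer loop
      vertex 8.5 1.5 0.0
      vertex 10.0 5.0 18.0
      vertex 8.5 1.5 18.0
    endloop
  endfacet
endsolid part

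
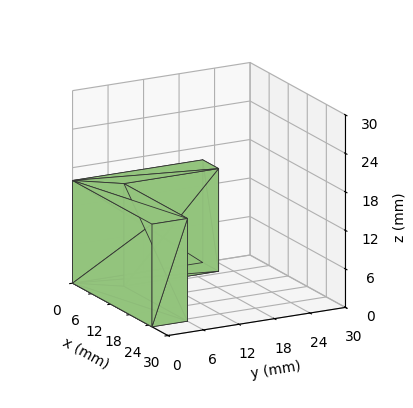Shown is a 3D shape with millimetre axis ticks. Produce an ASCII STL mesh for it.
Reading the render: the shape is an L-shaped prism: outer 25 × 22 mm, arm thicknesses ≈ 6 mm (horizontal) and 5 mm (vertical), extruded 16 mm in z (dimensions read to the nearest mm from the axis ticks). For the STL, each face is triangulated and given an outward normal.

solid part
  facet normal 0.0000 0.0000 -1.0000
    outer loop
      vertex 25.000 6.000 0.000
      vertex 25.000 0.000 0.000
      vertex 0.000 0.000 0.000
    endloop
  endfacet
  facet normal 0.0000 0.0000 -1.0000
    outer loop
      vertex 5.000 6.000 0.000
      vertex 25.000 6.000 0.000
      vertex 0.000 0.000 0.000
    endloop
  endfacet
  facet normal 0.0000 0.0000 -1.0000
    outer loop
      vertex 5.000 22.000 0.000
      vertex 5.000 6.000 0.000
      vertex 0.000 0.000 0.000
    endloop
  endfacet
  facet normal 0.0000 0.0000 -1.0000
    outer loop
      vertex 0.000 22.000 0.000
      vertex 5.000 22.000 0.000
      vertex 0.000 0.000 0.000
    endloop
  endfacet
  facet normal 0.0000 0.0000 1.0000
    outer loop
      vertex 0.000 0.000 16.000
      vertex 25.000 0.000 16.000
      vertex 25.000 6.000 16.000
    endloop
  endfacet
  facet normal 0.0000 0.0000 1.0000
    outer loop
      vertex 0.000 0.000 16.000
      vertex 25.000 6.000 16.000
      vertex 5.000 6.000 16.000
    endloop
  endfacet
  facet normal 0.0000 0.0000 1.0000
    outer loop
      vertex 0.000 0.000 16.000
      vertex 5.000 6.000 16.000
      vertex 5.000 22.000 16.000
    endloop
  endfacet
  facet normal 0.0000 0.0000 1.0000
    outer loop
      vertex 0.000 0.000 16.000
      vertex 5.000 22.000 16.000
      vertex 0.000 22.000 16.000
    endloop
  endfacet
  facet normal 0.0000 -1.0000 0.0000
    outer loop
      vertex 0.000 0.000 0.000
      vertex 25.000 0.000 0.000
      vertex 25.000 0.000 16.000
    endloop
  endfacet
  facet normal 0.0000 -1.0000 0.0000
    outer loop
      vertex 0.000 0.000 0.000
      vertex 25.000 0.000 16.000
      vertex 0.000 0.000 16.000
    endloop
  endfacet
  facet normal 1.0000 0.0000 0.0000
    outer loop
      vertex 25.000 0.000 0.000
      vertex 25.000 6.000 0.000
      vertex 25.000 6.000 16.000
    endloop
  endfacet
  facet normal 1.0000 0.0000 0.0000
    outer loop
      vertex 25.000 0.000 0.000
      vertex 25.000 6.000 16.000
      vertex 25.000 0.000 16.000
    endloop
  endfacet
  facet normal 0.0000 1.0000 0.0000
    outer loop
      vertex 25.000 6.000 0.000
      vertex 5.000 6.000 0.000
      vertex 5.000 6.000 16.000
    endloop
  endfacet
  facet normal 0.0000 1.0000 0.0000
    outer loop
      vertex 25.000 6.000 0.000
      vertex 5.000 6.000 16.000
      vertex 25.000 6.000 16.000
    endloop
  endfacet
  facet normal 1.0000 0.0000 0.0000
    outer loop
      vertex 5.000 6.000 0.000
      vertex 5.000 22.000 0.000
      vertex 5.000 22.000 16.000
    endloop
  endfacet
  facet normal 1.0000 0.0000 0.0000
    outer loop
      vertex 5.000 6.000 0.000
      vertex 5.000 22.000 16.000
      vertex 5.000 6.000 16.000
    endloop
  endfacet
  facet normal 0.0000 1.0000 0.0000
    outer loop
      vertex 5.000 22.000 0.000
      vertex 0.000 22.000 0.000
      vertex 0.000 22.000 16.000
    endloop
  endfacet
  facet normal 0.0000 1.0000 0.0000
    outer loop
      vertex 5.000 22.000 0.000
      vertex 0.000 22.000 16.000
      vertex 5.000 22.000 16.000
    endloop
  endfacet
  facet normal -1.0000 0.0000 0.0000
    outer loop
      vertex 0.000 22.000 0.000
      vertex 0.000 0.000 0.000
      vertex 0.000 0.000 16.000
    endloop
  endfacet
  facet normal -1.0000 0.0000 0.0000
    outer loop
      vertex 0.000 22.000 0.000
      vertex 0.000 0.000 16.000
      vertex 0.000 22.000 16.000
    endloop
  endfacet
endsolid part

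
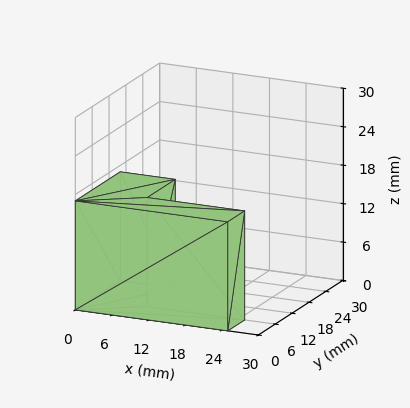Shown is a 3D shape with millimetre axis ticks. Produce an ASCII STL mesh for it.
Reading the render: the shape is an L-shaped prism: outer 25 × 16 mm, arm thicknesses ≈ 6 mm (horizontal) and 9 mm (vertical), extruded 17 mm in z (dimensions read to the nearest mm from the axis ticks). For the STL, each face is triangulated and given an outward normal.

solid part
  facet normal 0.0000 0.0000 -1.0000
    outer loop
      vertex 25.000 6.000 0.000
      vertex 25.000 0.000 0.000
      vertex 0.000 0.000 0.000
    endloop
  endfacet
  facet normal 0.0000 0.0000 -1.0000
    outer loop
      vertex 9.000 6.000 0.000
      vertex 25.000 6.000 0.000
      vertex 0.000 0.000 0.000
    endloop
  endfacet
  facet normal 0.0000 0.0000 -1.0000
    outer loop
      vertex 9.000 16.000 0.000
      vertex 9.000 6.000 0.000
      vertex 0.000 0.000 0.000
    endloop
  endfacet
  facet normal 0.0000 0.0000 -1.0000
    outer loop
      vertex 0.000 16.000 0.000
      vertex 9.000 16.000 0.000
      vertex 0.000 0.000 0.000
    endloop
  endfacet
  facet normal 0.0000 0.0000 1.0000
    outer loop
      vertex 0.000 0.000 17.000
      vertex 25.000 0.000 17.000
      vertex 25.000 6.000 17.000
    endloop
  endfacet
  facet normal 0.0000 0.0000 1.0000
    outer loop
      vertex 0.000 0.000 17.000
      vertex 25.000 6.000 17.000
      vertex 9.000 6.000 17.000
    endloop
  endfacet
  facet normal 0.0000 0.0000 1.0000
    outer loop
      vertex 0.000 0.000 17.000
      vertex 9.000 6.000 17.000
      vertex 9.000 16.000 17.000
    endloop
  endfacet
  facet normal 0.0000 0.0000 1.0000
    outer loop
      vertex 0.000 0.000 17.000
      vertex 9.000 16.000 17.000
      vertex 0.000 16.000 17.000
    endloop
  endfacet
  facet normal 0.0000 -1.0000 0.0000
    outer loop
      vertex 0.000 0.000 0.000
      vertex 25.000 0.000 0.000
      vertex 25.000 0.000 17.000
    endloop
  endfacet
  facet normal 0.0000 -1.0000 0.0000
    outer loop
      vertex 0.000 0.000 0.000
      vertex 25.000 0.000 17.000
      vertex 0.000 0.000 17.000
    endloop
  endfacet
  facet normal 1.0000 0.0000 0.0000
    outer loop
      vertex 25.000 0.000 0.000
      vertex 25.000 6.000 0.000
      vertex 25.000 6.000 17.000
    endloop
  endfacet
  facet normal 1.0000 0.0000 0.0000
    outer loop
      vertex 25.000 0.000 0.000
      vertex 25.000 6.000 17.000
      vertex 25.000 0.000 17.000
    endloop
  endfacet
  facet normal 0.0000 1.0000 0.0000
    outer loop
      vertex 25.000 6.000 0.000
      vertex 9.000 6.000 0.000
      vertex 9.000 6.000 17.000
    endloop
  endfacet
  facet normal 0.0000 1.0000 0.0000
    outer loop
      vertex 25.000 6.000 0.000
      vertex 9.000 6.000 17.000
      vertex 25.000 6.000 17.000
    endloop
  endfacet
  facet normal 1.0000 0.0000 0.0000
    outer loop
      vertex 9.000 6.000 0.000
      vertex 9.000 16.000 0.000
      vertex 9.000 16.000 17.000
    endloop
  endfacet
  facet normal 1.0000 0.0000 0.0000
    outer loop
      vertex 9.000 6.000 0.000
      vertex 9.000 16.000 17.000
      vertex 9.000 6.000 17.000
    endloop
  endfacet
  facet normal 0.0000 1.0000 0.0000
    outer loop
      vertex 9.000 16.000 0.000
      vertex 0.000 16.000 0.000
      vertex 0.000 16.000 17.000
    endloop
  endfacet
  facet normal 0.0000 1.0000 0.0000
    outer loop
      vertex 9.000 16.000 0.000
      vertex 0.000 16.000 17.000
      vertex 9.000 16.000 17.000
    endloop
  endfacet
  facet normal -1.0000 0.0000 0.0000
    outer loop
      vertex 0.000 16.000 0.000
      vertex 0.000 0.000 0.000
      vertex 0.000 0.000 17.000
    endloop
  endfacet
  facet normal -1.0000 0.0000 0.0000
    outer loop
      vertex 0.000 16.000 0.000
      vertex 0.000 0.000 17.000
      vertex 0.000 16.000 17.000
    endloop
  endfacet
endsolid part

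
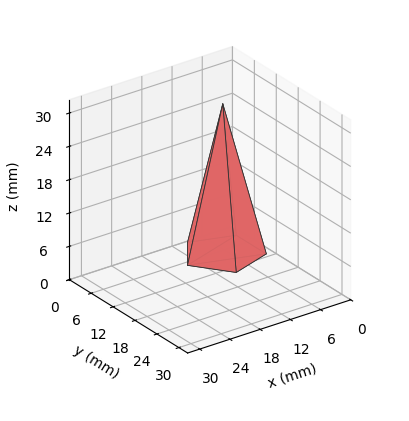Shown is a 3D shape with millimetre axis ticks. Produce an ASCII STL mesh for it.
Reading the render: the shape is a regular 5-sided pyramid, base circumscribed radius ≈ 7 mm, apex at z ≈ 27 mm (dimensions read to the nearest mm from the axis ticks). For the STL, each face is triangulated and given an outward normal.

solid part
  facet normal 0.0000 0.0000 -1.0000
    outer loop
      vertex 1.337 11.114 0.000
      vertex 9.163 13.657 0.000
      vertex 14.000 7.000 0.000
    endloop
  endfacet
  facet normal 0.0000 0.0000 -1.0000
    outer loop
      vertex 1.337 2.886 0.000
      vertex 1.337 11.114 0.000
      vertex 14.000 7.000 0.000
    endloop
  endfacet
  facet normal 0.0000 0.0000 -1.0000
    outer loop
      vertex 9.163 0.343 0.000
      vertex 1.337 2.886 0.000
      vertex 14.000 7.000 0.000
    endloop
  endfacet
  facet normal 0.7918 0.5753 0.2053
    outer loop
      vertex 14.000 7.000 0.000
      vertex 9.163 13.657 0.000
      vertex 7.000 7.000 27.000
    endloop
  endfacet
  facet normal -0.3025 0.9308 0.2053
    outer loop
      vertex 9.163 13.657 0.000
      vertex 1.337 11.114 0.000
      vertex 7.000 7.000 27.000
    endloop
  endfacet
  facet normal -0.9787 0.0000 0.2053
    outer loop
      vertex 1.337 11.114 0.000
      vertex 1.337 2.886 0.000
      vertex 7.000 7.000 27.000
    endloop
  endfacet
  facet normal -0.3025 -0.9308 0.2053
    outer loop
      vertex 1.337 2.886 0.000
      vertex 9.163 0.343 0.000
      vertex 7.000 7.000 27.000
    endloop
  endfacet
  facet normal 0.7918 -0.5753 0.2053
    outer loop
      vertex 9.163 0.343 0.000
      vertex 14.000 7.000 0.000
      vertex 7.000 7.000 27.000
    endloop
  endfacet
endsolid part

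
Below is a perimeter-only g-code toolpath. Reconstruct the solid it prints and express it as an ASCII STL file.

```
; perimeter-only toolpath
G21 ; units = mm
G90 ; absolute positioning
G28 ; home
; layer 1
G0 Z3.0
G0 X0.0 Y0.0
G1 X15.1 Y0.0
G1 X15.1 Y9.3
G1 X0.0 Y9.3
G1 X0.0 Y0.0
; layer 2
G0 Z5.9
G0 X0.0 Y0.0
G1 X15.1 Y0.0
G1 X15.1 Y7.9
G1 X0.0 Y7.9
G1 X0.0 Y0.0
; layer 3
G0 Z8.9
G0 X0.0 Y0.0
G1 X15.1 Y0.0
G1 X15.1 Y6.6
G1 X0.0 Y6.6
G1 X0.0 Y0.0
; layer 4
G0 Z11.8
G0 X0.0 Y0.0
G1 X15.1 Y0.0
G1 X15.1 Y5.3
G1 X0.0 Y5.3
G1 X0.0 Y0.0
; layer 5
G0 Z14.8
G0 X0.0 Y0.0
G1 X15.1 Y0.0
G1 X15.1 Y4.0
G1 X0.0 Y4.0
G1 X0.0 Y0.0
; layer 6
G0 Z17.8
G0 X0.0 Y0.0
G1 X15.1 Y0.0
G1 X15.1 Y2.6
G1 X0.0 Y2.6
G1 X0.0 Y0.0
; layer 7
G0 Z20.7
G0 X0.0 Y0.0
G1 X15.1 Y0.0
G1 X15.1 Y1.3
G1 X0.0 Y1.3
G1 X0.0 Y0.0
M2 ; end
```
solid part
  facet normal 0.0000 0.0000 -1.0000
    outer loop
      vertex 15.1 10.6 0.0
      vertex 15.1 0.0 0.0
      vertex 0.0 0.0 0.0
    endloop
  endfacet
  facet normal 0.0000 0.0000 -1.0000
    outer loop
      vertex 0.0 10.6 0.0
      vertex 15.1 10.6 0.0
      vertex 0.0 0.0 0.0
    endloop
  endfacet
  facet normal 0.0000 -1.0000 0.0000
    outer loop
      vertex 0.0 0.0 0.0
      vertex 15.1 0.0 0.0
      vertex 15.1 0.0 23.7
    endloop
  endfacet
  facet normal 0.0000 -1.0000 0.0000
    outer loop
      vertex 0.0 0.0 0.0
      vertex 15.1 0.0 23.7
      vertex 0.0 0.0 23.7
    endloop
  endfacet
  facet normal 0.0000 0.9129 0.4083
    outer loop
      vertex 0.0 0.0 23.7
      vertex 15.1 0.0 23.7
      vertex 15.1 10.6 0.0
    endloop
  endfacet
  facet normal 0.0000 0.9129 0.4083
    outer loop
      vertex 0.0 0.0 23.7
      vertex 15.1 10.6 0.0
      vertex 0.0 10.6 0.0
    endloop
  endfacet
  facet normal -1.0000 0.0000 0.0000
    outer loop
      vertex 0.0 0.0 23.7
      vertex 0.0 10.6 0.0
      vertex 0.0 0.0 0.0
    endloop
  endfacet
  facet normal 1.0000 0.0000 0.0000
    outer loop
      vertex 15.1 0.0 0.0
      vertex 15.1 10.6 0.0
      vertex 15.1 0.0 23.7
    endloop
  endfacet
endsolid part

The G0 Z moves step by Δz≈3.0 mm. The G1 loops shrink linearly with z, so the solid tapers from its base footprint up to z≈23.7. Closing with a flat bottom cap and the tapered top and triangulating gives 8 facets — a wedge (ramp): 15.1 × 10.6 mm base, rising to 23.7 mm along the y=0 edge and sloping linearly to z=0 at y=10.6.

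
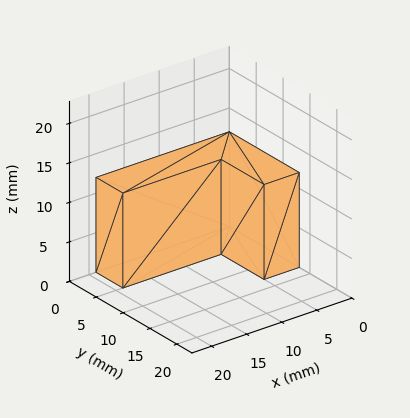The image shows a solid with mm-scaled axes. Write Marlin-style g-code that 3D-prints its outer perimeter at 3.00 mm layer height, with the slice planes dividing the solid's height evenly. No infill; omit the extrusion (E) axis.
Reading the render: the shape is an L-shaped prism: outer 19 × 13 mm, arm thicknesses ≈ 5 mm (horizontal) and 5 mm (vertical), extruded 12 mm in z (dimensions read to the nearest mm from the axis ticks). For the g-code, the solid's height is divided into equal slices at the stated Δz and each level perimeter traced with G1 moves after a G0 lift.

; perimeter-only toolpath
G21 ; units = mm
G90 ; absolute positioning
G28 ; home
; layer 1
G0 Z3.00
G0 X0.00 Y0.00
G1 X19.00 Y0.00
G1 X19.00 Y5.00
G1 X5.00 Y5.00
G1 X5.00 Y13.00
G1 X0.00 Y13.00
G1 X0.00 Y0.00
; layer 2
G0 Z6.00
G0 X0.00 Y0.00
G1 X19.00 Y0.00
G1 X19.00 Y5.00
G1 X5.00 Y5.00
G1 X5.00 Y13.00
G1 X0.00 Y13.00
G1 X0.00 Y0.00
; layer 3
G0 Z9.00
G0 X0.00 Y0.00
G1 X19.00 Y0.00
G1 X19.00 Y5.00
G1 X5.00 Y5.00
G1 X5.00 Y13.00
G1 X0.00 Y13.00
G1 X0.00 Y0.00
; layer 4
G0 Z12.00
G0 X0.00 Y0.00
G1 X19.00 Y0.00
G1 X19.00 Y5.00
G1 X5.00 Y5.00
G1 X5.00 Y13.00
G1 X0.00 Y13.00
G1 X0.00 Y0.00
M2 ; end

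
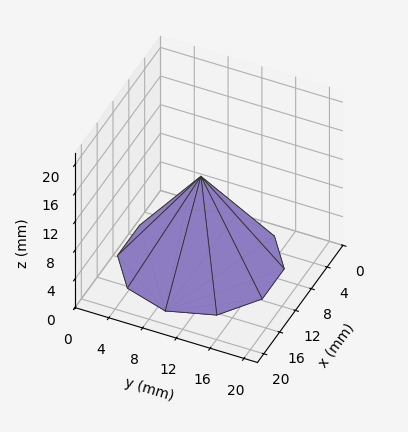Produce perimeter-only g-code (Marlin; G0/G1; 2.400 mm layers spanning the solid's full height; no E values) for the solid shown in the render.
Reading the render: the shape is a regular 10-sided pyramid, base circumscribed radius ≈ 9 mm, apex at z ≈ 12 mm (dimensions read to the nearest mm from the axis ticks). For the g-code, the solid's height is divided into equal slices at the stated Δz and each level perimeter traced with G1 moves after a G0 lift.

; perimeter-only toolpath
G21 ; units = mm
G90 ; absolute positioning
G28 ; home
; layer 1
G0 Z2.400
G0 X16.200 Y9.000
G1 X14.825 Y13.232
G1 X11.225 Y15.848
G1 X6.775 Y15.848
G1 X3.175 Y13.232
G1 X1.800 Y9.000
G1 X3.175 Y4.768
G1 X6.775 Y2.152
G1 X11.225 Y2.152
G1 X14.825 Y4.768
G1 X16.200 Y9.000
; layer 2
G0 Z4.800
G0 X14.400 Y9.000
G1 X13.369 Y12.174
G1 X10.669 Y14.136
G1 X7.331 Y14.136
G1 X4.631 Y12.174
G1 X3.600 Y9.000
G1 X4.631 Y5.826
G1 X7.331 Y3.864
G1 X10.669 Y3.864
G1 X13.369 Y5.826
G1 X14.400 Y9.000
; layer 3
G0 Z7.200
G0 X12.600 Y9.000
G1 X11.912 Y11.116
G1 X10.112 Y12.424
G1 X7.888 Y12.424
G1 X6.088 Y11.116
G1 X5.400 Y9.000
G1 X6.088 Y6.884
G1 X7.888 Y5.576
G1 X10.112 Y5.576
G1 X11.912 Y6.884
G1 X12.600 Y9.000
; layer 4
G0 Z9.600
G0 X10.800 Y9.000
G1 X10.456 Y10.058
G1 X9.556 Y10.712
G1 X8.444 Y10.712
G1 X7.544 Y10.058
G1 X7.200 Y9.000
G1 X7.544 Y7.942
G1 X8.444 Y7.288
G1 X9.556 Y7.288
G1 X10.456 Y7.942
G1 X10.800 Y9.000
M2 ; end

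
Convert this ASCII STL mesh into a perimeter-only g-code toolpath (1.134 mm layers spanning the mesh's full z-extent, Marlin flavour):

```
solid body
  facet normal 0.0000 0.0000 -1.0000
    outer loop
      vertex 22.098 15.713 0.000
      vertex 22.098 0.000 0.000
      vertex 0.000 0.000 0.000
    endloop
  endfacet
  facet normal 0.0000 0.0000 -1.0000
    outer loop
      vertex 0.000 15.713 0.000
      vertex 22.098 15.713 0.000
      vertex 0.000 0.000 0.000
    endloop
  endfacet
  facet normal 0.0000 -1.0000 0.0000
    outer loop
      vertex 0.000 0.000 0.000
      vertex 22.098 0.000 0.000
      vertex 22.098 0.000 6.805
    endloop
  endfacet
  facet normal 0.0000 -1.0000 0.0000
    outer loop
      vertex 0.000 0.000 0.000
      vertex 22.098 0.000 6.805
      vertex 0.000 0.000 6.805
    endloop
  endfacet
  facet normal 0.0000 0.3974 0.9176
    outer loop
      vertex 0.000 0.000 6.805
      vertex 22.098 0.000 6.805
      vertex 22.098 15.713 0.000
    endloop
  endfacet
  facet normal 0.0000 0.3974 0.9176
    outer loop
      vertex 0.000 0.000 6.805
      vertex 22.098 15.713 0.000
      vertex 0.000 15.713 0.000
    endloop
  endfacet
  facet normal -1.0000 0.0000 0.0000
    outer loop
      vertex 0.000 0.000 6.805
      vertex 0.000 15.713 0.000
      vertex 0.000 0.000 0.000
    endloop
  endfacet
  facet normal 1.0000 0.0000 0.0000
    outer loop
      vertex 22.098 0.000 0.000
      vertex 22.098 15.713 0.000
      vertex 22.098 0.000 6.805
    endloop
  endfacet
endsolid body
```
; perimeter-only toolpath
G21 ; units = mm
G90 ; absolute positioning
G28 ; home
; layer 1
G0 Z1.134
G0 X0.000 Y0.000
G1 X22.098 Y0.000
G1 X22.098 Y13.094
G1 X0.000 Y13.094
G1 X0.000 Y0.000
; layer 2
G0 Z2.268
G0 X0.000 Y0.000
G1 X22.098 Y0.000
G1 X22.098 Y10.475
G1 X0.000 Y10.475
G1 X0.000 Y0.000
; layer 3
G0 Z3.402
G0 X0.000 Y0.000
G1 X22.098 Y0.000
G1 X22.098 Y7.856
G1 X0.000 Y7.856
G1 X0.000 Y0.000
; layer 4
G0 Z4.537
G0 X0.000 Y0.000
G1 X22.098 Y0.000
G1 X22.098 Y5.238
G1 X0.000 Y5.238
G1 X0.000 Y0.000
; layer 5
G0 Z5.671
G0 X0.000 Y0.000
G1 X22.098 Y0.000
G1 X22.098 Y2.619
G1 X0.000 Y2.619
G1 X0.000 Y0.000
M2 ; end

The solid is a wedge (ramp): 22.1 × 15.7 mm base, rising to 6.8 mm along the y=0 edge and sloping linearly to z=0 at y=15.7. Slicing at Δz = 1.134 mm — 6 equal slices spanning the solid's height, so layer i sits at z = i·h/6 — gives 5 non-empty perimeters. Each is a 4-segment closed polygon; G0 lifts to the layer z and rapids to the start vertex, then G1 traces the edges. The cross-section shrinks linearly with z (the slice at the apex is degenerate and omitted).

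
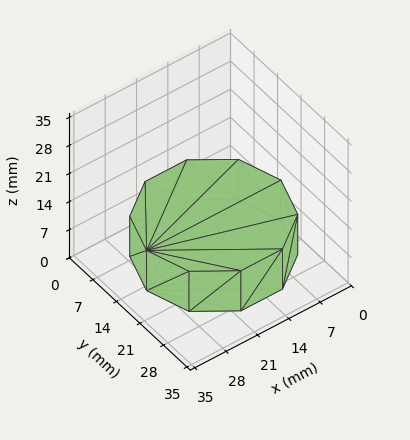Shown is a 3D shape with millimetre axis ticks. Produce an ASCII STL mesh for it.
Reading the render: the shape is a regular 10-sided prism (a cylinder approximated with 10 flat sides), circumscribed radius ≈ 15 mm, height ≈ 10 mm (dimensions read to the nearest mm from the axis ticks). For the STL, each face is triangulated and given an outward normal.

solid part
  facet normal 0.0000 0.0000 -1.0000
    outer loop
      vertex 19.64 29.27 0.00
      vertex 27.14 23.82 0.00
      vertex 30.00 15.00 0.00
    endloop
  endfacet
  facet normal 0.0000 0.0000 -1.0000
    outer loop
      vertex 10.36 29.27 0.00
      vertex 19.64 29.27 0.00
      vertex 30.00 15.00 0.00
    endloop
  endfacet
  facet normal 0.0000 0.0000 -1.0000
    outer loop
      vertex 2.86 23.82 0.00
      vertex 10.36 29.27 0.00
      vertex 30.00 15.00 0.00
    endloop
  endfacet
  facet normal 0.0000 0.0000 -1.0000
    outer loop
      vertex 0.00 15.00 0.00
      vertex 2.86 23.82 0.00
      vertex 30.00 15.00 0.00
    endloop
  endfacet
  facet normal 0.0000 0.0000 -1.0000
    outer loop
      vertex 2.86 6.18 0.00
      vertex 0.00 15.00 0.00
      vertex 30.00 15.00 0.00
    endloop
  endfacet
  facet normal 0.0000 0.0000 -1.0000
    outer loop
      vertex 10.36 0.73 0.00
      vertex 2.86 6.18 0.00
      vertex 30.00 15.00 0.00
    endloop
  endfacet
  facet normal 0.0000 0.0000 -1.0000
    outer loop
      vertex 19.64 0.73 0.00
      vertex 10.36 0.73 0.00
      vertex 30.00 15.00 0.00
    endloop
  endfacet
  facet normal 0.0000 0.0000 -1.0000
    outer loop
      vertex 27.14 6.18 0.00
      vertex 19.64 0.73 0.00
      vertex 30.00 15.00 0.00
    endloop
  endfacet
  facet normal 0.0000 0.0000 1.0000
    outer loop
      vertex 30.00 15.00 10.00
      vertex 27.14 23.82 10.00
      vertex 19.64 29.27 10.00
    endloop
  endfacet
  facet normal 0.0000 0.0000 1.0000
    outer loop
      vertex 30.00 15.00 10.00
      vertex 19.64 29.27 10.00
      vertex 10.36 29.27 10.00
    endloop
  endfacet
  facet normal 0.0000 0.0000 1.0000
    outer loop
      vertex 30.00 15.00 10.00
      vertex 10.36 29.27 10.00
      vertex 2.86 23.82 10.00
    endloop
  endfacet
  facet normal 0.0000 0.0000 1.0000
    outer loop
      vertex 30.00 15.00 10.00
      vertex 2.86 23.82 10.00
      vertex 0.00 15.00 10.00
    endloop
  endfacet
  facet normal 0.0000 0.0000 1.0000
    outer loop
      vertex 30.00 15.00 10.00
      vertex 0.00 15.00 10.00
      vertex 2.86 6.18 10.00
    endloop
  endfacet
  facet normal 0.0000 0.0000 1.0000
    outer loop
      vertex 30.00 15.00 10.00
      vertex 2.86 6.18 10.00
      vertex 10.36 0.73 10.00
    endloop
  endfacet
  facet normal 0.0000 0.0000 1.0000
    outer loop
      vertex 30.00 15.00 10.00
      vertex 10.36 0.73 10.00
      vertex 19.64 0.73 10.00
    endloop
  endfacet
  facet normal 0.0000 0.0000 1.0000
    outer loop
      vertex 30.00 15.00 10.00
      vertex 19.64 0.73 10.00
      vertex 27.14 6.18 10.00
    endloop
  endfacet
  facet normal 0.9512 0.3085 0.0000
    outer loop
      vertex 30.00 15.00 0.00
      vertex 27.14 23.82 0.00
      vertex 27.14 23.82 10.00
    endloop
  endfacet
  facet normal 0.9512 0.3085 0.0000
    outer loop
      vertex 30.00 15.00 0.00
      vertex 27.14 23.82 10.00
      vertex 30.00 15.00 10.00
    endloop
  endfacet
  facet normal 0.5879 0.8090 0.0000
    outer loop
      vertex 27.14 23.82 0.00
      vertex 19.64 29.27 0.00
      vertex 19.64 29.27 10.00
    endloop
  endfacet
  facet normal 0.5879 0.8090 0.0000
    outer loop
      vertex 27.14 23.82 0.00
      vertex 19.64 29.27 10.00
      vertex 27.14 23.82 10.00
    endloop
  endfacet
  facet normal 0.0000 1.0000 0.0000
    outer loop
      vertex 19.64 29.27 0.00
      vertex 10.36 29.27 0.00
      vertex 10.36 29.27 10.00
    endloop
  endfacet
  facet normal 0.0000 1.0000 0.0000
    outer loop
      vertex 19.64 29.27 0.00
      vertex 10.36 29.27 10.00
      vertex 19.64 29.27 10.00
    endloop
  endfacet
  facet normal -0.5879 0.8090 0.0000
    outer loop
      vertex 10.36 29.27 0.00
      vertex 2.86 23.82 0.00
      vertex 2.86 23.82 10.00
    endloop
  endfacet
  facet normal -0.5879 0.8090 0.0000
    outer loop
      vertex 10.36 29.27 0.00
      vertex 2.86 23.82 10.00
      vertex 10.36 29.27 10.00
    endloop
  endfacet
  facet normal -0.9512 0.3085 0.0000
    outer loop
      vertex 2.86 23.82 0.00
      vertex 0.00 15.00 0.00
      vertex 0.00 15.00 10.00
    endloop
  endfacet
  facet normal -0.9512 0.3085 0.0000
    outer loop
      vertex 2.86 23.82 0.00
      vertex 0.00 15.00 10.00
      vertex 2.86 23.82 10.00
    endloop
  endfacet
  facet normal -0.9512 -0.3085 0.0000
    outer loop
      vertex 0.00 15.00 0.00
      vertex 2.86 6.18 0.00
      vertex 2.86 6.18 10.00
    endloop
  endfacet
  facet normal -0.9512 -0.3085 0.0000
    outer loop
      vertex 0.00 15.00 0.00
      vertex 2.86 6.18 10.00
      vertex 0.00 15.00 10.00
    endloop
  endfacet
  facet normal -0.5879 -0.8090 0.0000
    outer loop
      vertex 2.86 6.18 0.00
      vertex 10.36 0.73 0.00
      vertex 10.36 0.73 10.00
    endloop
  endfacet
  facet normal -0.5879 -0.8090 0.0000
    outer loop
      vertex 2.86 6.18 0.00
      vertex 10.36 0.73 10.00
      vertex 2.86 6.18 10.00
    endloop
  endfacet
  facet normal 0.0000 -1.0000 0.0000
    outer loop
      vertex 10.36 0.73 0.00
      vertex 19.64 0.73 0.00
      vertex 19.64 0.73 10.00
    endloop
  endfacet
  facet normal 0.0000 -1.0000 0.0000
    outer loop
      vertex 10.36 0.73 0.00
      vertex 19.64 0.73 10.00
      vertex 10.36 0.73 10.00
    endloop
  endfacet
  facet normal 0.5879 -0.8090 0.0000
    outer loop
      vertex 19.64 0.73 0.00
      vertex 27.14 6.18 0.00
      vertex 27.14 6.18 10.00
    endloop
  endfacet
  facet normal 0.5879 -0.8090 0.0000
    outer loop
      vertex 19.64 0.73 0.00
      vertex 27.14 6.18 10.00
      vertex 19.64 0.73 10.00
    endloop
  endfacet
  facet normal 0.9512 -0.3085 0.0000
    outer loop
      vertex 27.14 6.18 0.00
      vertex 30.00 15.00 0.00
      vertex 30.00 15.00 10.00
    endloop
  endfacet
  facet normal 0.9512 -0.3085 0.0000
    outer loop
      vertex 27.14 6.18 0.00
      vertex 30.00 15.00 10.00
      vertex 27.14 6.18 10.00
    endloop
  endfacet
endsolid part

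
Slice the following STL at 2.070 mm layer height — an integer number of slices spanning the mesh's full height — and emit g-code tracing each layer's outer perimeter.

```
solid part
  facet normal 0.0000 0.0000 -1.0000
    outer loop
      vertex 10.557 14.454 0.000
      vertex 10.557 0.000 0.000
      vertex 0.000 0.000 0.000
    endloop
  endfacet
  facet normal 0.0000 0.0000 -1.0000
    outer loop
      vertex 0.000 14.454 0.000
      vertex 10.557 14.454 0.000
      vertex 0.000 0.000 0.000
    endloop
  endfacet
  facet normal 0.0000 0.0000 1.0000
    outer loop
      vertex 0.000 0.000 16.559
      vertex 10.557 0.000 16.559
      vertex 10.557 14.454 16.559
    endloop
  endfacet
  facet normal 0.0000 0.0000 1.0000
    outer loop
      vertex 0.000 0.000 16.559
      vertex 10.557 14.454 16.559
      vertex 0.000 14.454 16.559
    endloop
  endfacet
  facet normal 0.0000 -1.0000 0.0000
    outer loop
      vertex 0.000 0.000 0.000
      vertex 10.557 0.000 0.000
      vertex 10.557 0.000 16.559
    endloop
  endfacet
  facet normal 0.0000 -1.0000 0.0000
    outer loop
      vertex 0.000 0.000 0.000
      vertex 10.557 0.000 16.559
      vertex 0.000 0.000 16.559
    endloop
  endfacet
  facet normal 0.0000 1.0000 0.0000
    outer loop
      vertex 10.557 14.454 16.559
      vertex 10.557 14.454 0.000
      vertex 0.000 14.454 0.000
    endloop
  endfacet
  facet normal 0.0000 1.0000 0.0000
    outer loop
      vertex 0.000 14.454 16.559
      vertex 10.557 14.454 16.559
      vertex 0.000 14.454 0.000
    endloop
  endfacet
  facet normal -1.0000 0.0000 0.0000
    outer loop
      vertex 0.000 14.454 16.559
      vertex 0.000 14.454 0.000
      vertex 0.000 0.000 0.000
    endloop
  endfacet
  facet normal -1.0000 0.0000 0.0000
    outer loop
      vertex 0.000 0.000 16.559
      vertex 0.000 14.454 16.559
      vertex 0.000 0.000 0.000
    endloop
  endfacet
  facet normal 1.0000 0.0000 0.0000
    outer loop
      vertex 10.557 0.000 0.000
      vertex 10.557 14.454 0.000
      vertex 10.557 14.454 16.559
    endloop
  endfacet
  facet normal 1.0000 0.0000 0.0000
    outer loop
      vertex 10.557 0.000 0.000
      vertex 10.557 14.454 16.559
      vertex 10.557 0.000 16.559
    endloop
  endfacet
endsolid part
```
; perimeter-only toolpath
G21 ; units = mm
G90 ; absolute positioning
G28 ; home
; layer 1
G0 Z2.070
G0 X0.000 Y0.000
G1 X10.557 Y0.000
G1 X10.557 Y14.454
G1 X0.000 Y14.454
G1 X0.000 Y0.000
; layer 2
G0 Z4.140
G0 X0.000 Y0.000
G1 X10.557 Y0.000
G1 X10.557 Y14.454
G1 X0.000 Y14.454
G1 X0.000 Y0.000
; layer 3
G0 Z6.210
G0 X0.000 Y0.000
G1 X10.557 Y0.000
G1 X10.557 Y14.454
G1 X0.000 Y14.454
G1 X0.000 Y0.000
; layer 4
G0 Z8.280
G0 X0.000 Y0.000
G1 X10.557 Y0.000
G1 X10.557 Y14.454
G1 X0.000 Y14.454
G1 X0.000 Y0.000
; layer 5
G0 Z10.349
G0 X0.000 Y0.000
G1 X10.557 Y0.000
G1 X10.557 Y14.454
G1 X0.000 Y14.454
G1 X0.000 Y0.000
; layer 6
G0 Z12.419
G0 X0.000 Y0.000
G1 X10.557 Y0.000
G1 X10.557 Y14.454
G1 X0.000 Y14.454
G1 X0.000 Y0.000
; layer 7
G0 Z14.489
G0 X0.000 Y0.000
G1 X10.557 Y0.000
G1 X10.557 Y14.454
G1 X0.000 Y14.454
G1 X0.000 Y0.000
; layer 8
G0 Z16.559
G0 X0.000 Y0.000
G1 X10.557 Y0.000
G1 X10.557 Y14.454
G1 X0.000 Y14.454
G1 X0.000 Y0.000
M2 ; end

The solid is a rectangular box, roughly 10.6 × 14.5 mm footprint and 16.6 mm tall. Slicing at Δz = 2.070 mm — 8 equal slices spanning the solid's height, so layer i sits at z = i·h/8 — gives 8 non-empty perimeters. Each is a 4-segment closed polygon; G0 lifts to the layer z and rapids to the start vertex, then G1 traces the edges.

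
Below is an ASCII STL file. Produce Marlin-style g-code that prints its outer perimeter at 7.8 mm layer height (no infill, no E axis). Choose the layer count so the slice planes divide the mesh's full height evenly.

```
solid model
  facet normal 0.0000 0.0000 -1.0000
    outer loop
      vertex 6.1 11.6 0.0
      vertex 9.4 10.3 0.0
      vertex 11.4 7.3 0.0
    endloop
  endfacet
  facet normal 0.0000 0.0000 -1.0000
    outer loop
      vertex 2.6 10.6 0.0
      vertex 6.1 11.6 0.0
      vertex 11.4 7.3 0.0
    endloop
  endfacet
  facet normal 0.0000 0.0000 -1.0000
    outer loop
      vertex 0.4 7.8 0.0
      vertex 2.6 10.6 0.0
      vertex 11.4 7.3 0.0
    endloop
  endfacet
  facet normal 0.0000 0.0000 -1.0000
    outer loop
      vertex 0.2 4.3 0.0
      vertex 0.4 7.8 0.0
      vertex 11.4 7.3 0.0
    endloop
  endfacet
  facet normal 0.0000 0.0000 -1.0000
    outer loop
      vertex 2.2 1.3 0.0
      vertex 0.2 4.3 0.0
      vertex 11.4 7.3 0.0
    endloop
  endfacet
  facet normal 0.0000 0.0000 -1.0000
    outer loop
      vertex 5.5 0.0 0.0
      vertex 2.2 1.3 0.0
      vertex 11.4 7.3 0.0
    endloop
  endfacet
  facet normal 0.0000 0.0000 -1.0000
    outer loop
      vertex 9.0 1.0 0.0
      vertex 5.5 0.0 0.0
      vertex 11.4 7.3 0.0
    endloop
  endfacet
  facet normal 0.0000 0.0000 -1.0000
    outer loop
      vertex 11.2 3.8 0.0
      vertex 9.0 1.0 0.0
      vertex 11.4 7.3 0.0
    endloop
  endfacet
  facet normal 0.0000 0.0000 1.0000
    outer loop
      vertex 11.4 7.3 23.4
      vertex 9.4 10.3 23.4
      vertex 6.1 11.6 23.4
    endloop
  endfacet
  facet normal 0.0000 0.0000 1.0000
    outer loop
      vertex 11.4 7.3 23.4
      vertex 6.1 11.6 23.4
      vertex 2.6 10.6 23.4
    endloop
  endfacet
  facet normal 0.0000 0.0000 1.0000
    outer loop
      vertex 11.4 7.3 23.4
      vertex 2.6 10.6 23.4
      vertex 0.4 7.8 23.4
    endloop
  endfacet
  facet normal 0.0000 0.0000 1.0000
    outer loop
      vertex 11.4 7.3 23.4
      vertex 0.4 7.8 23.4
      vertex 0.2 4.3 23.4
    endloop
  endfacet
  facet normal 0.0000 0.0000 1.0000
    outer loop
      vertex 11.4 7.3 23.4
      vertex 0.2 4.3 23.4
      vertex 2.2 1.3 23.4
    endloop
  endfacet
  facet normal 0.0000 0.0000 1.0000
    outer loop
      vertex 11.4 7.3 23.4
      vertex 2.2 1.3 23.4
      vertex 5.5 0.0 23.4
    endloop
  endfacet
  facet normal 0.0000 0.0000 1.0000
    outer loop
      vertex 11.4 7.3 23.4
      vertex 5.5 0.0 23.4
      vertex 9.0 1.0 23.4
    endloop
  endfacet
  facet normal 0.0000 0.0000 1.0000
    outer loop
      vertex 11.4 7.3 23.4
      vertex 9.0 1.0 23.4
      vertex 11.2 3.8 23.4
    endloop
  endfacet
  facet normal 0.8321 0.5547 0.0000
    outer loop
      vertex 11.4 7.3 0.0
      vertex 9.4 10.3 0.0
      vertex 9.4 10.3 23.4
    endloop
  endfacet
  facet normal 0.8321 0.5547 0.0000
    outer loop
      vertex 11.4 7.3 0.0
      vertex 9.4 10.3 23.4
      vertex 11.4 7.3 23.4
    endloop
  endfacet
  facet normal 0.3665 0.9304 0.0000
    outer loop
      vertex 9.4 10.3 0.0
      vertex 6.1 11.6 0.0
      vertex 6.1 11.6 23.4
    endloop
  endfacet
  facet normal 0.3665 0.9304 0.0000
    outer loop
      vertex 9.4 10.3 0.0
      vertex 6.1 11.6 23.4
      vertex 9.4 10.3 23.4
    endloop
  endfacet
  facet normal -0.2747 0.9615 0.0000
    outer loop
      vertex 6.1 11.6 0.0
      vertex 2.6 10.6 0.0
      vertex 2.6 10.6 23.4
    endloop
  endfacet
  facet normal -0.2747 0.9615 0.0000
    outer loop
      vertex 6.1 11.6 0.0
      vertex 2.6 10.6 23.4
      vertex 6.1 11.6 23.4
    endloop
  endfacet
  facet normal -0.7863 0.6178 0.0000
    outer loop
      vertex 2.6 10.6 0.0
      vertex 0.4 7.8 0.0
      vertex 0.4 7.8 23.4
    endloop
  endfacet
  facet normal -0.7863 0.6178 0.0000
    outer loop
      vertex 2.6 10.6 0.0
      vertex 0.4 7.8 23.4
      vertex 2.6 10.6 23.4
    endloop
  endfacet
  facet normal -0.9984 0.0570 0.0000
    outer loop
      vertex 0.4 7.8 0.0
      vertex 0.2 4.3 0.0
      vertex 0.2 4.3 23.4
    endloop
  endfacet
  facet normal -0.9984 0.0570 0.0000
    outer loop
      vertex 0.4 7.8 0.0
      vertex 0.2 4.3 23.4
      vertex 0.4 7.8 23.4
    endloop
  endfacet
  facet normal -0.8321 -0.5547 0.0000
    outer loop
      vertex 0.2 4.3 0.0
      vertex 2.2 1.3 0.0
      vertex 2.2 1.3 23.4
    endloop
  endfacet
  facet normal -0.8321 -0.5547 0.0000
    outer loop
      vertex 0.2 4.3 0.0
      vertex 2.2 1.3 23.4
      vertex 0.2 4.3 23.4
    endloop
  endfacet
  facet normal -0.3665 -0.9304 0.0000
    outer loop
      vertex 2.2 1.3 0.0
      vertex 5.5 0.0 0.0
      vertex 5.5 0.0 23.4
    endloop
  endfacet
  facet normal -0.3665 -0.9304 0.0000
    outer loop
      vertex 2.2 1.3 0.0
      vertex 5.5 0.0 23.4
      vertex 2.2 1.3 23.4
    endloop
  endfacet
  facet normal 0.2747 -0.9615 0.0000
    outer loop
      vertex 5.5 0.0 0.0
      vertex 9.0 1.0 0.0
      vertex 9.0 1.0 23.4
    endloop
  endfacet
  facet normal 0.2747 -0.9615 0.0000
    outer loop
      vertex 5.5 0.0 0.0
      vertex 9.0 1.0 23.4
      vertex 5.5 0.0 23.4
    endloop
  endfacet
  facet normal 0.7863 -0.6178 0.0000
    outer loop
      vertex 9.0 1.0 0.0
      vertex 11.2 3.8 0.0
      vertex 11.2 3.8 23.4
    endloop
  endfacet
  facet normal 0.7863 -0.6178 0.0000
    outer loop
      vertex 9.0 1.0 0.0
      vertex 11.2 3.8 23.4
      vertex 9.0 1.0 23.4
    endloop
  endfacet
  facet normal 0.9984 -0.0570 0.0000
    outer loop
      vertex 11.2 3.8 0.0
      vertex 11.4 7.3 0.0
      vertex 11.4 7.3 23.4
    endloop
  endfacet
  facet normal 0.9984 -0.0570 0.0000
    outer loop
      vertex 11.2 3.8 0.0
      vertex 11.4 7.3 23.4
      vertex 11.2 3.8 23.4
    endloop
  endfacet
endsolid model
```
; perimeter-only toolpath
G21 ; units = mm
G90 ; absolute positioning
G28 ; home
; layer 1
G0 Z7.8
G0 X11.4 Y7.3
G1 X9.4 Y10.3
G1 X6.1 Y11.6
G1 X2.6 Y10.6
G1 X0.4 Y7.8
G1 X0.2 Y4.3
G1 X2.2 Y1.3
G1 X5.5 Y0.0
G1 X9.0 Y1.0
G1 X11.2 Y3.8
G1 X11.4 Y7.3
; layer 2
G0 Z15.6
G0 X11.4 Y7.3
G1 X9.4 Y10.3
G1 X6.1 Y11.6
G1 X2.6 Y10.6
G1 X0.4 Y7.8
G1 X0.2 Y4.3
G1 X2.2 Y1.3
G1 X5.5 Y0.0
G1 X9.0 Y1.0
G1 X11.2 Y3.8
G1 X11.4 Y7.3
; layer 3
G0 Z23.4
G0 X11.4 Y7.3
G1 X9.4 Y10.3
G1 X6.1 Y11.6
G1 X2.6 Y10.6
G1 X0.4 Y7.8
G1 X0.2 Y4.3
G1 X2.2 Y1.3
G1 X5.5 Y0.0
G1 X9.0 Y1.0
G1 X11.2 Y3.8
G1 X11.4 Y7.3
M2 ; end

The solid is a regular 10-sided prism (a cylinder approximated with 10 flat sides), circumscribed radius ≈ 5.8 mm, height ≈ 23.4 mm. Slicing at Δz = 7.8 mm — 3 equal slices spanning the solid's height, so layer i sits at z = i·h/3 — gives 3 non-empty perimeters. Each is a 10-segment closed polygon; G0 lifts to the layer z and rapids to the start vertex, then G1 traces the edges.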